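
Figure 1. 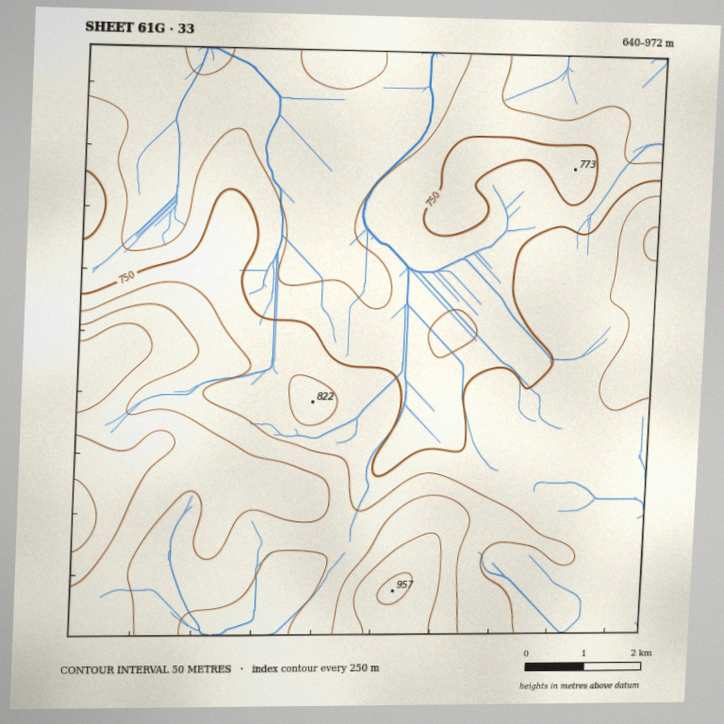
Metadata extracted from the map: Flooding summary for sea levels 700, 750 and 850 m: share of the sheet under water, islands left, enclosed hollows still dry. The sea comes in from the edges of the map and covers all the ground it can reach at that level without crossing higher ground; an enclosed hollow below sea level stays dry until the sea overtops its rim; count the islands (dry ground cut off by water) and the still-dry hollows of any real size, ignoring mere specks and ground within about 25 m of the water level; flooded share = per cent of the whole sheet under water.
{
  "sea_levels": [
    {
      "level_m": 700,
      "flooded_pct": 18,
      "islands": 0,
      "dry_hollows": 0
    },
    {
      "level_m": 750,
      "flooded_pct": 40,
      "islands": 0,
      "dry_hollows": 0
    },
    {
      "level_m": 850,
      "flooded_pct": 84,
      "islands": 0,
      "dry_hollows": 0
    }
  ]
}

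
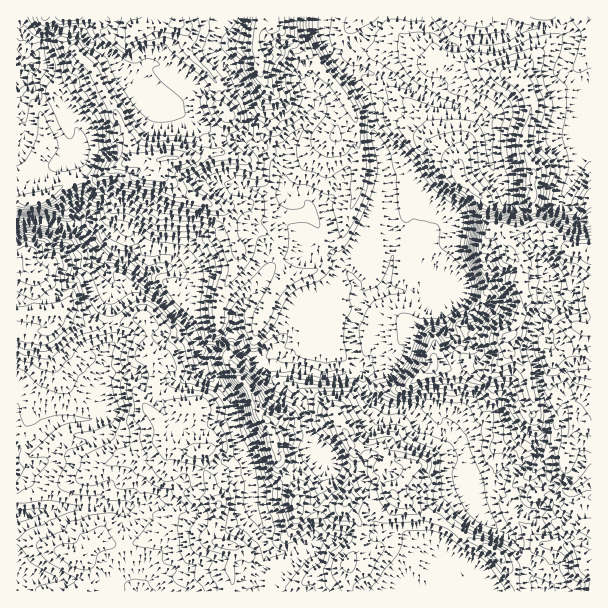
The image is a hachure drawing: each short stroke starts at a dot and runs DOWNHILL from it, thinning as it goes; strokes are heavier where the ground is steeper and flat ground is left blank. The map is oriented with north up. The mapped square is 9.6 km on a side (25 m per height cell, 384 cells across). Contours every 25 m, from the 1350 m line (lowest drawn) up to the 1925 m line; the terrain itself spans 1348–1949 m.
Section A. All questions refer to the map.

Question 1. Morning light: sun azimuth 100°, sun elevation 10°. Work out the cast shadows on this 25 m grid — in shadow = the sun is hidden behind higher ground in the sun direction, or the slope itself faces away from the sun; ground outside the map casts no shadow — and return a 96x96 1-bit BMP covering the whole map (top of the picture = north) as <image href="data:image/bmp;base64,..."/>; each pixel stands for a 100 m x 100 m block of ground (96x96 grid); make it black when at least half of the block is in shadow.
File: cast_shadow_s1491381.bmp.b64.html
<image width="96" height="96" href="data:image/bmp;base64,Qk2+BAAAAAAAAD4AAAAoAAAAYAAAAGAAAAABAAEAAAAAAIAEAAATCwAAEwsAAAIAAAAAAAAA////AAAAAAAAAAAAAAAAAAAAAA8AAAAAAAAAAAAAAD8AAAAAAAEQAAAAwB4AAAAAAAGYAAABgDwAAAAAAAB4AAAHgDwAAAAAAAD8AAAPADwAAAAAAAD+AAAfADgAAAAAAAB/AAAMHAAAAAAAACA/AABgPAAAAAAAAHgHgAAAOAAAAAAAAHwxAAAAAOAAAAAAAPwwAAAAAYAAAAABgfwYAAAABwAAAAAHg/wcAAAAg8AAAAAHg/w8AAAAAcAAAAABh/x+DAAAGAAAAAAAB/4+PAAAHGAAAAAAB/w+OAAARfCAAAAAA/AfOAAAY/yAAAAAA+APIAAAecYAAAAAB+AHcAAAPeIAAAAAD+ADMAAAD+CAAAAAH+APAAAAB+AAAAAAH+AfAAAAA+AAAAAAH+A+AAAGAeAAAAAAH+B+AAAAAfAAAAAAP8B8AAAA8PAAAAAAP8D8AAAD+NAAAeAAf4D4AAAH+NAAA/AAf4HwAAAP+NgAA/AAfwHwAAA/8MAAA/AA/wPwAAA/+IAAA/AA/gPgAAAO/IAAA/AB/gAAFwAG+YAAA+QD/AAAf4AAeQgAAewH+AAB/8AAGQgAAAwP+AAH//AMExgAAAAP8AAD//gHA4AAAOAH4AAB//gPg4AAAfAH4AAA//gfhwAAAfAH4gAA//j/hwAAAPAH9gAA//z/hgAAAHAHngAA//3/ggAAAAAPngAAH///gIAAAAAfjgAAD///44AAAAA/jgAAAf//4eAAAPA/jgAAAf//8MAAAHB/hwAAAH//8A4AAAD/gAAAAH//+A4AgAHfwAAAAH//8CYAAAOfwAAAAH//8HAAAAcPwAAAAH//4HAAAA8f4AAAAH//4HAAAQgP4AAAAH//8HAAABgH4AAAAP//gOAAADgH4AAAAP//geAAAxgH4AAAAP//weCABgADwAAAAf/9g+DADgABAAAAA//8AADAngADgAAEB//8AADAvgAAAAAEB//+AAeAfAAAAAAED//+DAcAPgAAAAAAD//8fh8APwAAAAAAD//9/D8APwAAAAAAD//4/D4AGwAAAAAAAf/4/D4AGYAAAAAAAA/h/D8AGYAAAAAAAB+D/B8AGcAAAAAAAD+D/A8APHAAAAAAAP8D/AcAfwAAAAAAAf4H/AAA/8AAAAAAAfwH+AAA/+AAAAAAA/gH+AAA/8AAAAAAA+AH+AAA/8AAAAAAA+AH8AAAf4AAAAAAB8AH8AAAf4AAAAAAAAAH+AAAf4AAAEBAAAAH+AAAf4AAwAAAGAAH+AAAfwADwQAAGAAH+AAA/wAHwYAAGAAB/AAA/gAHg4AAEAAA+AAc/AADg4AAAAAAeAD8/AAAh4AAAAAAEAD8/AABj4AAAAAAAADh+AABH4AAAAAAAAD/sAAAPwAAAAAAAAD/gAAAfwAAAAAAAAD/wAAA/wAAAAAAAAD/gAAA/wAAAAAAAAD/gcAA/wAAAAAQAAD/B4AA/wAAAAAAAAB+TgAA/wAAAAAAAAAyHOAA/wAAAAEAAABwAeAA/wAAAAAAAABwAMAAfwAAAAAAAAA="/>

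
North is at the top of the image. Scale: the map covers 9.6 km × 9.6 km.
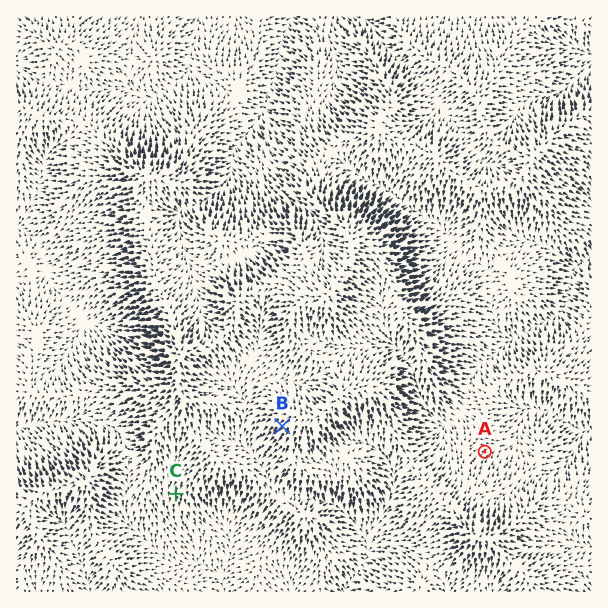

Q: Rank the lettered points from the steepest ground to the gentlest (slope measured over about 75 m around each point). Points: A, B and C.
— B C A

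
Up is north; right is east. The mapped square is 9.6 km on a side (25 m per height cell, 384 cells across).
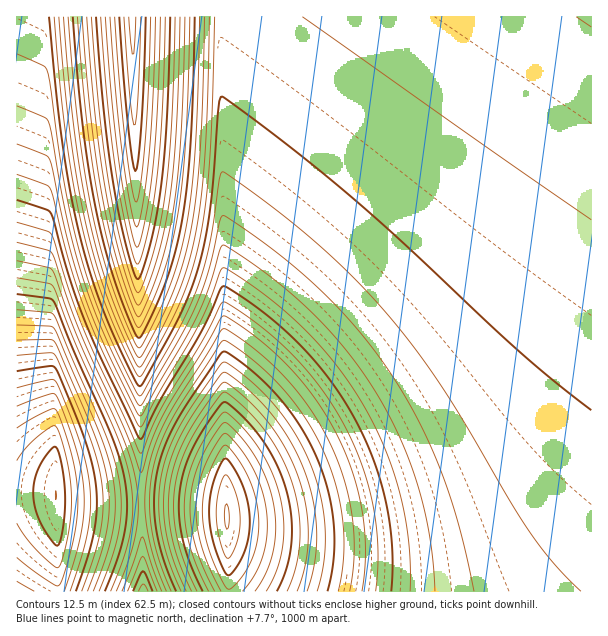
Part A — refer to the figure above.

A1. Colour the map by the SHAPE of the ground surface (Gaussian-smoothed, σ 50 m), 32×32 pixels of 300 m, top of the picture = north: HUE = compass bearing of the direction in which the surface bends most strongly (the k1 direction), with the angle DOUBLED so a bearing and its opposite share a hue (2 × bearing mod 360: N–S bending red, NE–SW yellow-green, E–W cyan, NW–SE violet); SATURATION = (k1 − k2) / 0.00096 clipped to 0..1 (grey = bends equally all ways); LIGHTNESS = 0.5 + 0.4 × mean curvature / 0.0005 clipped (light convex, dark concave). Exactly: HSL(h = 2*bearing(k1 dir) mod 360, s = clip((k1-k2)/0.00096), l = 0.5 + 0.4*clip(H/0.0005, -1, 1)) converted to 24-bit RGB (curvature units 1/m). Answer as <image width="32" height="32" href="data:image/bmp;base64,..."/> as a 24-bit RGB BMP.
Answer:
<image width="32" height="32" href="data:image/bmp;base64,Qk02DAAAAAAAADYAAAAoAAAAIAAAACAAAAABABgAAAAAAAAMAAATCwAAEwsAAAAAAAAAAAAAgnuEhnyF2diOhX2Ghn6GhoCFQjyFGBNuiImFh4qFhYuE0tqSjpqCgIuGfoqHfImIeoaIeYOHeICFd36EeH2DeHyCeXyCenyBe32BfH2AfX6Afn6Afn6Af3+Af3+Af3+AgXuFh32I2diPhH2HhX+HhoGHOzeFHBd1iIqHh4yHho2H1NuVjZiEgYyJf4qKfYeJeoOIeYCHeH6Fd3yEd3uDeHqCeXuCenuBe3yBfH2AfX2Afn6Afn6Af3+Af3+Af3+Af3uGhn2J2NiQgn6Ig4CIhYOJNTGGHxt7iYuKiY2KiI6K1t2Yi5aGg4yLgIiKfYSJe4GIeX2Hd3uFd3qEd3mDeHmCeXmCenqBe3uBfHyAfX2Afn6Afn6Af3+Af3+Af3+AfnuGhH6K1tiRgH6JgoGJhIOKLyyGIiCAiY2MiY6MiY6M192ai5WHhIqLgYaKfoGJe36IeXqHd3iFd3eEd3eDeHiCeXmCenqBfHuBfXyAfX2Afn6Afn6Af3+Af3+Af3+AfHuHgH6L1NeSf3+JgYKKhIaLKCeEJiWFiY6Nio+Mio6M2d6bjJOIhIeLgYOJfX6Ie3qHeXiGeXeFeHeEeXeDeXiCenmCe3qBfHuBfXyAfn2Afn6Af36Af3+Af3+Af3+Ae3yHf4eN09eRf4GKgYSLhIiMIiKCKiqHiY6Nio6Mio6M2t6bjZCIhISKgoCJf32IfXqHfHiGe3eFenaEeneDe3iCe3mCfHqBfXuBfXyAfn2Afn6Af36Af3+Af3+Af3+Ae36Hf46J0daRf4SKgYaLg4qMHR1+MDGJiI6LiY2LioyK3N+ajoyHhoOJhH+IgnyHgHmHfneGfXaFfHaEfHeDfHiCfHmBfXqBfXuBfnyAfn2Af36Af36Af3+Af3+Af3+AfICHfpCBz9aQfoaKgIiLgouLGRl6NTeJh42JiIyIiouI3d+YjIeFiIGIhn6IhHuHgniGgHeFf3aEfnaDfXeDfXiCfXmBfnqBfnyAfn2Af32Af36Af3+Af3+Af3+Af3+AfIKHgpJ+zdWOfoeJgIqKgouJFRZ0Oj2JhouGiIuGioqG3t+Vi4OCiH+Fh3yGhnmGhHeGgnaFgXaEf3aDf3eCfniCfnqBfnuBfnyAf32Af36Af36Af3+Af3+Af3+Af3+AfIOHhpR+y9SMfoiIf4mHgIqGEhJuQEKIhoqEiImEiYeD3t+SioB/h32ChnqDhniEhXeEhHaEgnaDgXeDgHiCf3mBf3qBf3uBf3yAf32Af36Af36Af3+Af3+Af3+Af3+AfISGiZZ9ytKKfYeFfoiEf4iDDw9nRUeGhomBiIiBiIWA3t6PiX19hnt/hnmAhXeBhHaChHaDg3aDgneCgXiCgHmBf3qBf3yAf32Af32Af36Af36Af3+Af3+Af3+Af3+AfIWFjJh9ydGIfYaCfYeBfod/DQxgSkyFhod/h4Z/iIN+3t2MiHt7hnl9hXh+hHd/hHaAg3aBgneBgniCgXmBgHqBgHuBgHyAf32Af36Af36Af3+Af3+Af3+Af3+Af3+AfISDkZt8x8+FfIWAfIZ+fYZ9CwpZTk+EhoZ9hoR8h4F73tyKh3p5hXh7hHd8hHZ9g3Z+g3d/gneAgniAgXmBgXuBgHyAgH2AgH2Af36Af36Af3+Af3+Af3+Af3+Af3+AfIOBlZ18xc2DfIR9fIR8foV8CQhTUlKChYV7hYJ7hoB63tyIhnl4hHd5hHd7g3d8g3d9gnd+gnh/gXmAgXqAgXuAgHyAgH2AgH6AgH6AgH+Af3+Af3+Af3+Af3+Af3+AfIN/maB7xMqBfIN7fYR7f4R7CAZNWFeChIN6hIB5hn953dyGhXl3g3d4g3d6g3d7gnh9gnh+gXl+gXp/gXt/gHyAgH2AgH2AgH6AgH6AgH+AgH+Af3+Af3+Af3+Af3+AfYJ9naN7wsiAfYJ7foN7gIN7BwVHXVuBg4F5g395hX943duGhHl4g3d4gnd6gnh7gnh8gXl9gXp+gXt/gHx/gHx/gH2AgH6AgH6AgH+AgH+AgH+AgH+Af3+Af3+Af3+AfYF9oaZ7wMV/foJ7f4J7gIJ6BgREYV6Ag4B5g355hX943NuFg3l4gnh5gnh6gXl7gXl8gXp9gXt+gHx/gHx/gH1/gH5/gH6AgH6AgH+AgH+AgH+AgH+Af3+Af3+Af3+AfoF9pql7vsJ9f4F7gIF7gYJ6BQNAZWKAgn95gn15hYB43NuFgnp5gnl5gXl6gXp8gXp9gXt9gHx+gHx/gH1/gH5/gH5/gH6AgH+AgH+AgH+AgH+AgH+AgH+Af3+Af3+Af4F9qq17vL99gIF7gIF7gYF7BAI8amaAgX56gX15hoB529uGgXp5gXp6gXp7gXt8gXt9gHx+gHx+gH1/gH1/gH5/gH5/gH9/gH+AgH+AgH+AgH+AgH+AgH+AgH+Af3+AgIF9rrB7urx8gYF8gYB7gYB7BAE5bmmAgX56gX16hoF62tqGgXt6gXt7gXt8gHt9gHx9gHx+gH1+gH1/gH5/gH5/gH9/gH9/gH9/gH+AgH+AgH+AgH+AgH+AgH+Af3+AgYF9srR7t7h8gIB8gYB8gH97AwE4cGyAgX17gX17h4N62dmGgXx7gHt8gHx8gHx9gH1+gH1+gH5/gH5/gH5/gH9/gH9/gH9/gH9/gH+AgH+AgH+AgH+AgH+AgH+AgH+AgYB9trd8tLV7gH98gH98gH58AwA2c2+AgH17gH18iIV719iGgHx8gHx8gH19gH1+gH1+gH5+gH5/gH5/gH9/gH9/gH9/gH9/gH9/gH+AgH+AgH+AgH+AgH+AgH+AgH+AgYB9ubp9sLF7gH98gH98gH58AgA0dnKAgH18gH18iYZ71tiHgH19gH19gH1+gH1+gH5+gH5/gH5/gH9/gH9/gH9/gH9/gH9/gH9/gH+AgH+AgH+AgH+AgH+AgH+AgH+AgH99vL1+ra17gH99gH59gH59AgAzeHSAgH59gH19ioh81deHgH19gH1+gH5+gH5+gH5/gH5/gH9/gH9/gH9/gH9/gH9/gH9/gH9/gH9/gH+AgH+AgH+AgH+AgH+AgH+AgH99v8B+qqp7gH59gH59gH19AgAzeXaAgH59gH59jIt81NWGgH5+gH5+gH5+gH5/gH5/gH9/gH9/gH9/gH9/gH9/gH9/gH9/gH9/gH9/gH+AgH+AgH+AgH+AgH+AgH+AgH99wsN/pqZ7gH59gH59gH19AgAzeniAgH5+gH5+jo180tSGgH5+gH5+gH5/gH9/gH9/gH9/gH9/gH9/gH9/gH9/gH9/gH9/gH9/gH9/gH+AgH+AgH+AgH+AgH+AgH+AgH9+xcaAo6N8gH5+gH5+gH1+AgAzfHmAgH5+gH5+kZB90NOGgH5/gH9/gH9/gH9/gH9/gH9/gH9/gH9/gH9/gH9/gH9/gH9/gH9/gH9/gH9/gH+AgH+AgH+AgH+AgH+AgH9+x8mBn598gH9+gH5+gH1/AgAzfXuAgH5+gH5+k5J9z9GFgH9/gH9/gH9/gH9/gH9/gH9/gH9/gH9/gH9/gH9/gH9/gH9/gH9/gH9/gH9/gH9/gH+AgH+AgH+AgH+AgH9+ycuCnJx8gH9+gH9+f32AAgAzfXuAgH5+gH9/lZZ9zc+FgH9/gH9/gH9/gH9/gH9/gH9/gH9/gH9/gH9/gH9/gH9/gH9/gH9/gH9/gH9/gH9/gH+AgH+AgH+AgH+AgH9+y82DmZl8gH9+gH9+fnyAAgAzfnyAgH9/gH9/mJl9y82EgH9/gH9/gH9/gH9/gH9/gH9/gH9/gH9/gH9/gH9/gH9/gH9/gH9/gH9/gH9/gH9/gH9/gH9/gH+AgH+AgH9+zc+ElpZ8gH9+gH9/fXyAAgAzfn2AgH9/gH9/m5x9yMuDgH9/gH9/gH9/gH9/gH9/gH9/gH9/gH9/gH9/gH9/gH9/gH9/gH9/gH9/gH9/gH9/gH9/gH9/gH9/gH+AgH9+z9GFk5N9gH9/gH9/fHuAAgAzf36AgH9/gH9/np99xsmDgH9/gH9/gH9/gH9/gH9/gH9/gH9/gH9/gH9/gH9/gH9/gH9/gH9/gH9/gH9/gH9/gH9/gH9/gH9/gH9/"/>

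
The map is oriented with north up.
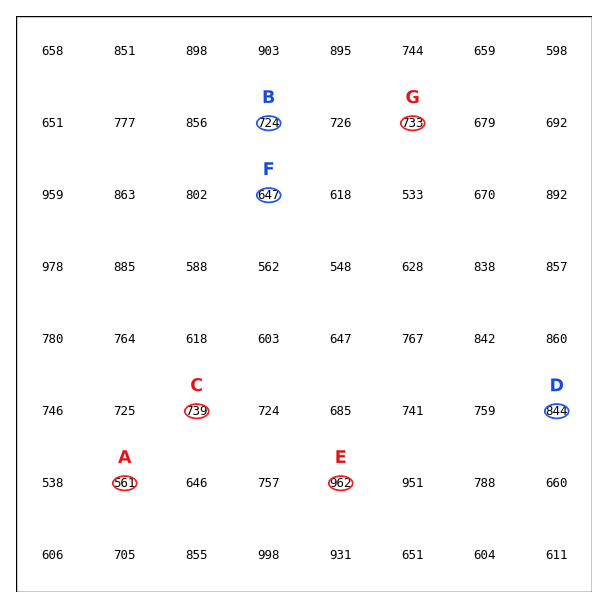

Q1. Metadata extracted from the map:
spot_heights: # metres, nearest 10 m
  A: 560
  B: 720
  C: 740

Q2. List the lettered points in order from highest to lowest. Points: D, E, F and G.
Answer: E D G F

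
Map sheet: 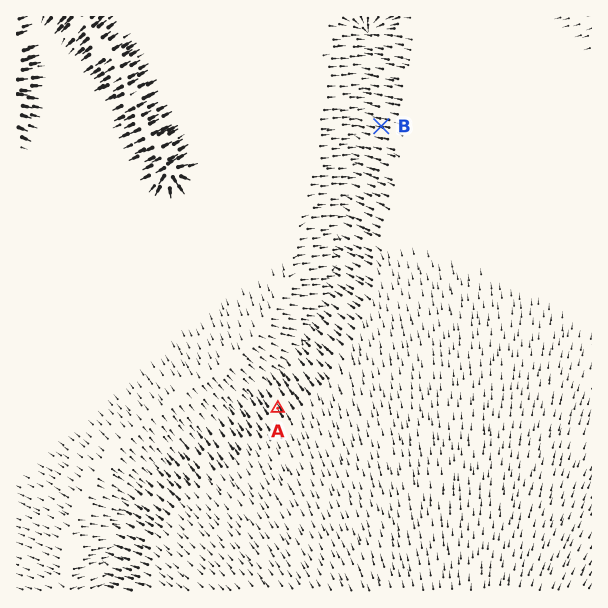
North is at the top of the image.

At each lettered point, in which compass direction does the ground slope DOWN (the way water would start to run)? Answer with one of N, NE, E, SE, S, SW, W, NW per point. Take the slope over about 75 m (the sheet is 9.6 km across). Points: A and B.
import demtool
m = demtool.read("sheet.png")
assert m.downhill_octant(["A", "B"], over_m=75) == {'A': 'NW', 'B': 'W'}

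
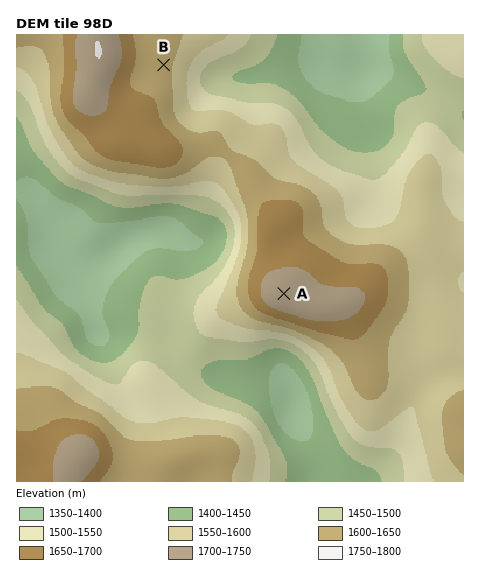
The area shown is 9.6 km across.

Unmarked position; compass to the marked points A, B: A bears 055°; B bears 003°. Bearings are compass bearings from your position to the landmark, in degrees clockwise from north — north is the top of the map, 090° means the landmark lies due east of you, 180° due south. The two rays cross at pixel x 147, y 390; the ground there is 1540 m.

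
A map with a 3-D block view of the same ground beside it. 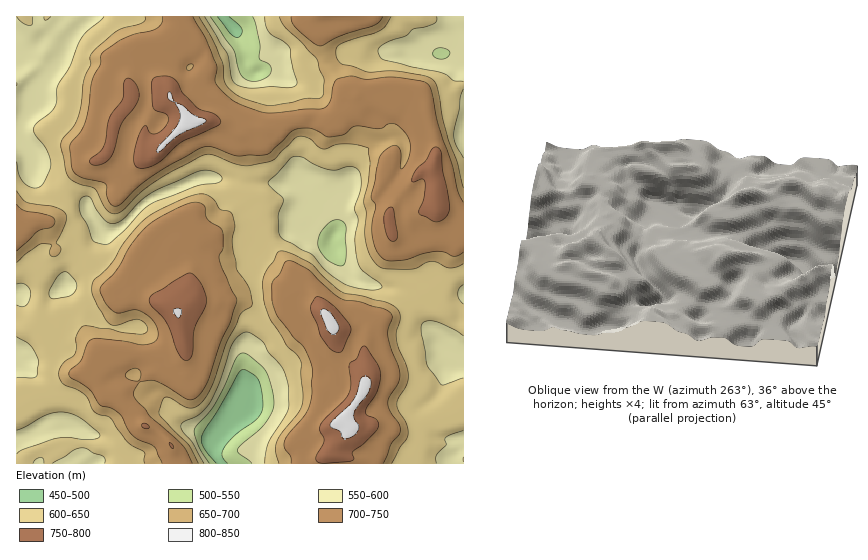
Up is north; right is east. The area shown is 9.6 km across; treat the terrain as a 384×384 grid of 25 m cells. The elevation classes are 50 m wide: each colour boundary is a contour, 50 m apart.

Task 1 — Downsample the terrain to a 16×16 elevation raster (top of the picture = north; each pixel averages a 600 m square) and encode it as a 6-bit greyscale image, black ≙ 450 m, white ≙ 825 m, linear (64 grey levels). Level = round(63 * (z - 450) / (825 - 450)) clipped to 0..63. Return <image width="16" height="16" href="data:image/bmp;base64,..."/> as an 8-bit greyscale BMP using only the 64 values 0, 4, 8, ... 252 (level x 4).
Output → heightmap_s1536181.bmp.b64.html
<image width="16" height="16" href="data:image/bmp;base64,Qk02BQAAAAAAADYEAAAoAAAAEAAAABAAAAABAAgAAAAAAAABAAATCwAAEwsAAAABAAAAAAAAAAAAAAEBAQACAgIAAwMDAAQEBAAFBQUABgYGAAcHBwAICAgACQkJAAoKCgALCwsADAwMAA0NDQAODg4ADw8PABAQEAAREREAEhISABMTEwAUFBQAFRUVABYWFgAXFxcAGBgYABkZGQAaGhoAGxsbABwcHAAdHR0AHh4eAB8fHwAgICAAISEhACIiIgAjIyMAJCQkACUlJQAmJiYAJycnACgoKAApKSkAKioqACsrKwAsLCwALS0tAC4uLgAvLy8AMDAwADExMQAyMjIAMzMzADQ0NAA1NTUANjY2ADc3NwA4ODgAOTk5ADo6OgA7OzsAPDw8AD09PQA+Pj4APz8/AEBAQABBQUEAQkJCAENDQwBEREQARUVFAEZGRgBHR0cASEhIAElJSQBKSkoAS0tLAExMTABNTU0ATk5OAE9PTwBQUFAAUVFRAFJSUgBTU1MAVFRUAFVVVQBWVlYAV1dXAFhYWABZWVkAWlpaAFtbWwBcXFwAXV1dAF5eXgBfX18AYGBgAGFhYQBiYmIAY2NjAGRkZABlZWUAZmZmAGdnZwBoaGgAaWlpAGpqagBra2sAbGxsAG1tbQBubm4Ab29vAHBwcABxcXEAcnJyAHNzcwB0dHQAdXV1AHZ2dgB3d3cAeHh4AHl5eQB6enoAe3t7AHx8fAB9fX0Afn5+AH9/fwCAgIAAgYGBAIKCggCDg4MAhISEAIWFhQCGhoYAh4eHAIiIiACJiYkAioqKAIuLiwCMjIwAjY2NAI6OjgCPj48AkJCQAJGRkQCSkpIAk5OTAJSUlACVlZUAlpaWAJeXlwCYmJgAmZmZAJqamgCbm5sAnJycAJ2dnQCenp4An5+fAKCgoAChoaEAoqKiAKOjowCkpKQApaWlAKampgCnp6cAqKioAKmpqQCqqqoAq6urAKysrACtra0Arq6uAK+vrwCwsLAAsbGxALKysgCzs7MAtLS0ALW1tQC2trYAt7e3ALi4uAC5ubkAurq6ALu7uwC8vLwAvb29AL6+vgC/v78AwMDAAMHBwQDCwsIAw8PDAMTExADFxcUAxsbGAMfHxwDIyMgAycnJAMrKygDLy8sAzMzMAM3NzQDOzs4Az8/PANDQ0ADR0dEA0tLSANPT0wDU1NQA1dXVANbW1gDX19cA2NjYANnZ2QDa2toA29vbANzc3ADd3d0A3t7eAN/f3wDg4OAA4eHhAOLi4gDj4+MA5OTkAOXl5QDm5uYA5+fnAOjo6ADp6ekA6urqAOvr6wDs7OwA7e3tAO7u7gDv7+8A8PDwAPHx8QDy8vIA8/PzAPT09AD19fUA9vb2APf39wD4+PgA+fn5APr6+gD7+/sA/Pz8AP39/QD+/v4A////AGRkZHiUuFwkTJTA3MSYeGBoXGiQuIhMEChstOTYqHx4fICYtKSYnDAYVKDA4KB4dFiIsLSwvLxkOGigwNiocExwgJigmMjEkGCMuNjAmGRQcHiAoKzg1LCErMjMrJB4dHBkfKy4yMyohLCwcGR8gHiMgHyIuLi4nICIZECAsKSksJRoZJC0tJiAXERAjMjAvISAcKR4dJCAfFxERIi8zMRQeLS8wJRseIRgVGCAsMywUIS0yNDcuLS4oIiUkKS4iEx0oMjE3Ny8rKSotLC0uHhMYJTAyNS4kFxkfKiwsKRwSEyAtLi4sGw8VIiMeGRMSFxcZIictKA0QHywsJx4XEw="/>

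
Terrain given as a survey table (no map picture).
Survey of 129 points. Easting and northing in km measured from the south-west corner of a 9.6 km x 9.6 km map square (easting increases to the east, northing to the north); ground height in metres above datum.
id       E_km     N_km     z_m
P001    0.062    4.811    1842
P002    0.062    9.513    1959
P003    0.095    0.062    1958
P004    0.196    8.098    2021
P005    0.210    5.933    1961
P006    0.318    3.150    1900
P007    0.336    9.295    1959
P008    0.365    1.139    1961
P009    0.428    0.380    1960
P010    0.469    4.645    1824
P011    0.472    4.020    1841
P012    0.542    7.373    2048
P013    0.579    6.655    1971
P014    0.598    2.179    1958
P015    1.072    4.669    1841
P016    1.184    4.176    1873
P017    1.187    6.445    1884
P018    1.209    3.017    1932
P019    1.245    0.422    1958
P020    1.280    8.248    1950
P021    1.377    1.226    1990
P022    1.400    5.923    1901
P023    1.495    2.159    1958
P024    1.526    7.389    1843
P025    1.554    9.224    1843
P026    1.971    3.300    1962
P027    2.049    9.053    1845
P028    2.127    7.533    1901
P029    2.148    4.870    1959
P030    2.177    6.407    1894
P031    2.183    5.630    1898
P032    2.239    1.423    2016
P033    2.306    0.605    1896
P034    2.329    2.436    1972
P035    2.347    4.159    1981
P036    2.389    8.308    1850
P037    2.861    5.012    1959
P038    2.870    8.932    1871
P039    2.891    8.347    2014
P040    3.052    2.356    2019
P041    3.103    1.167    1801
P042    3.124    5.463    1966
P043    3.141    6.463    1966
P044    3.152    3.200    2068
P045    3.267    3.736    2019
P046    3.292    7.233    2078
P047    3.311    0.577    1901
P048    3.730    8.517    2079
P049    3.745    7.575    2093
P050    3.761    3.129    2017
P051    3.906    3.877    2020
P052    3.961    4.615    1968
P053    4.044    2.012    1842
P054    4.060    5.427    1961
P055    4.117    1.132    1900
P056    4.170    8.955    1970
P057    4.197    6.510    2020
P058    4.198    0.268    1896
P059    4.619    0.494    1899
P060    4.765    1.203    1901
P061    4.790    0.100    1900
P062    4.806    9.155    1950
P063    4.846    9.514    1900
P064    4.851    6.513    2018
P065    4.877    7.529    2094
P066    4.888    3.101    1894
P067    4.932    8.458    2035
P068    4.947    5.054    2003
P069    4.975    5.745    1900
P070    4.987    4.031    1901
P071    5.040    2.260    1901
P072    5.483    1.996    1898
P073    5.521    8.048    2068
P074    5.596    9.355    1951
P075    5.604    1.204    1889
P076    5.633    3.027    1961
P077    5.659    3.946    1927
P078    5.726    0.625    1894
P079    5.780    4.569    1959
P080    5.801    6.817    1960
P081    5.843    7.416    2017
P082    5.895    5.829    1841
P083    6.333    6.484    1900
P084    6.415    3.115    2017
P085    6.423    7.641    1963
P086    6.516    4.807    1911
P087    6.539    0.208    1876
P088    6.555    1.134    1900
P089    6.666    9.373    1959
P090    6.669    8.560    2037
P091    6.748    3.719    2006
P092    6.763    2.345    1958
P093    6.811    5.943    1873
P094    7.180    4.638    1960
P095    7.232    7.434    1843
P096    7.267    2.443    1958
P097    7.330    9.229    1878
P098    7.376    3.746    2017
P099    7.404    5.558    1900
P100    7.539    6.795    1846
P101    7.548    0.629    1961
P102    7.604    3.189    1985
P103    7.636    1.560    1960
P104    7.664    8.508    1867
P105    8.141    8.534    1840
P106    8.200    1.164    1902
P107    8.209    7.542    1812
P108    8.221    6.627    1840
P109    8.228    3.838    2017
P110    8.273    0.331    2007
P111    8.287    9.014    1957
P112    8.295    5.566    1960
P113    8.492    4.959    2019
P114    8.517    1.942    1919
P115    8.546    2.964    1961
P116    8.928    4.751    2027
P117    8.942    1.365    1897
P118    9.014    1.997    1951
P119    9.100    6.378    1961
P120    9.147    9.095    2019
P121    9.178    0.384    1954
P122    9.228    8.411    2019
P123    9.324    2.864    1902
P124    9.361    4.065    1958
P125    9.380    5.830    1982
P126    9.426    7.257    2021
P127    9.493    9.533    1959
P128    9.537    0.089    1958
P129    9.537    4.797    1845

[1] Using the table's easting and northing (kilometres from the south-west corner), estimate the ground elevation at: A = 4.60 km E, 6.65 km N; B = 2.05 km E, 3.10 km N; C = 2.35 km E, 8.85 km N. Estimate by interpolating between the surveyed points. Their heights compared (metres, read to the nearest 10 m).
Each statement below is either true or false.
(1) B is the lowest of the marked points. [false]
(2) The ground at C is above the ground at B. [false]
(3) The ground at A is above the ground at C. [true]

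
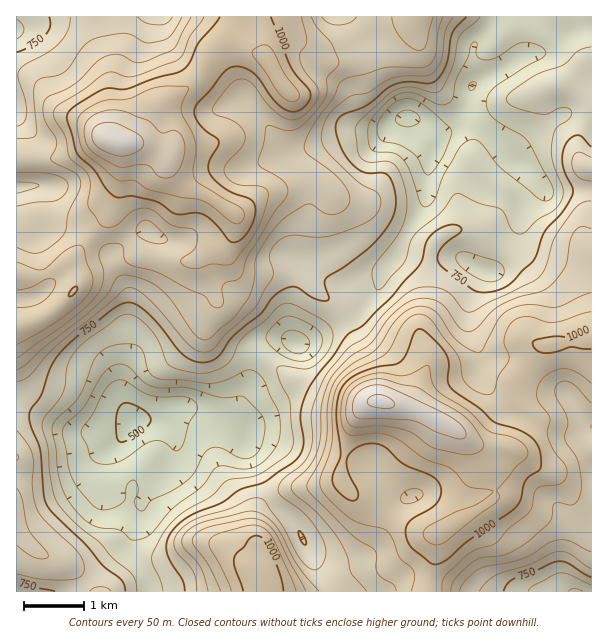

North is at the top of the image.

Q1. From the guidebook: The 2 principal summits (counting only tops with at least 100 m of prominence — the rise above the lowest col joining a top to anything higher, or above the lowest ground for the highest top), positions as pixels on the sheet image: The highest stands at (383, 402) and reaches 1210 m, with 732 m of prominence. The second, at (114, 141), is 1189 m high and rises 454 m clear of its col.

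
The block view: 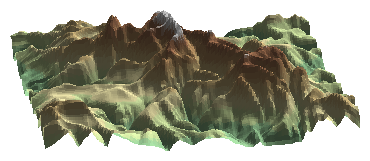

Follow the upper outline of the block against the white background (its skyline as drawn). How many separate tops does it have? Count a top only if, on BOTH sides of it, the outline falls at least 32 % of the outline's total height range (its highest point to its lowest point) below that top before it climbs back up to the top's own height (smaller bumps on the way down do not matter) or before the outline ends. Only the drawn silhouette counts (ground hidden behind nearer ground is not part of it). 0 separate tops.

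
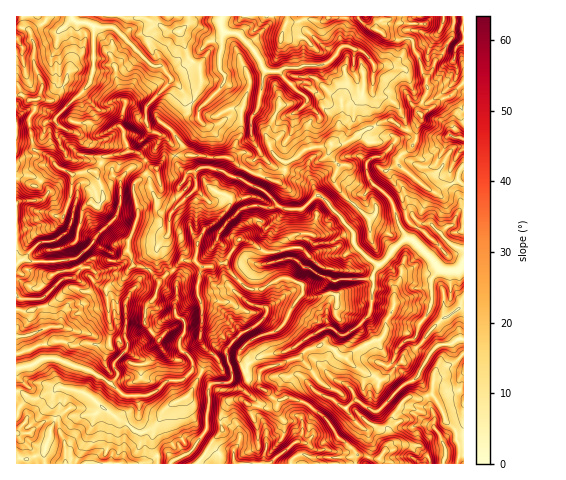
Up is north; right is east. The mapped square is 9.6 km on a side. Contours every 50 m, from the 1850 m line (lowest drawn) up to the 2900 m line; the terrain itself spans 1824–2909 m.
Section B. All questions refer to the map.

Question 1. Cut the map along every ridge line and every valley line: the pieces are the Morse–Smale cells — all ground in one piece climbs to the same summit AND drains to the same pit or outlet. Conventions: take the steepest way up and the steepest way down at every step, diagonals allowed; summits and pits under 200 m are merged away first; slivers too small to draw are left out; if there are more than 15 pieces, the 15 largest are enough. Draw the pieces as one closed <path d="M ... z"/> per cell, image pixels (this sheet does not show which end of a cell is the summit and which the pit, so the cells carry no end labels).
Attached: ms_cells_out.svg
<path d="M391 149l-12 8-8 1-4 4 0 12 6 11-9 9-8 2-16 18-8-6-9-10-6-3-8-19-12-6-12 0-5 10-4 2-37-16-11-9-36-2-26 2-8 11-7 1-17 16 4 29-10 28 0 9 5 15 15 3 11 13 23-22 13 0 7 7 23-4 5 8 19 18 14 0 17-11 8 0 12 5 3 3 0 7-12 15-7 15-11 9-18 6-14 11-2 9 9 21 18 11 10 10 9-2 9 1 14 5 14 11 9 10 7 13 18 14 2 3-2 4 0 5 107 0 1-297-4 1-4 14-23 10-35-28 2-7z"/><path d="M134 151l-29 5-9 15-23 4-18-9-19 20-20-7 0 284 275 1 0-4 8-5 31 3 25-2 1-4-18-14-7-13-9-10-21-14-11-3-9 2-8-1-7-9-18-11-9-21 2-9 7-6 15-9 15-4 6-7 7-15 12-15 0-7-3-3-12-5-8 0-17 11-14 0-19-18-5-8-23 4-7-7-13 0-23 22-11-13-15-4-5-14 0-9 10-28-4-29 19-17-15-16z"/><path d="M346 16l-329 0-1 79 19 6 0 10-6 8 5 29 13 7 12 13 14 7 23-4 9-15 29-5 19 17 5 0 8-11 13-2 49 2 11 9 14 8 25 8 6-11-14-7-10-11-8-16 0-20 7-12 24 11 16-6 9-11-14-11-2-3 6-3 10 0 6 9 20 15 13-1 11-9 1-6-3-14 15 1 3-4 0-9-12-13-20-5-2-14z"/><path d="M357 16l-11 1-6 15 2 14 7 0 16 7 9 11 0 9-3 4-14 0 2 17-5 6-7 5-13 1-20-15-6-9-10 0-6 3 2 3 14 11-9 11-16 6-24-11-7 12 1 23 7 13 13 13 12 4 1-8 9-4 11-9 22-5 14 0 23-15 19-8 7-1 15 10 10-2 5-6-3-13 10-21-1-10-5-7-9-30-4-3-14 1-7-2-12-8-11-4z"/><path d="M391 120l-26 9-23 15-14 0-22 5-11 9-9 4 0 7 11 1 11 6 9 19 6 3 9 10 8 6 16-18 8-2 9-9-5-7-2-10 1-6 4-4 8-1 11-8 10 7 15-13 2-16-11 3z"/><path d="M414 16l-31 0-7 9 0 4 19 10 14-1 4 3 9 30 5 7 1 13-10 18 0 3 5 2 17-14 12-5 12-12 0-56-20-6-6 13-12 1-14-6 0-9z"/><path d="M458 93l-18 7-8 8-11 7 0 7-5 8 0 10-7 10-8 5 2 3 17 8 12 0 5-4 12-27 15 3 0-43z"/><path d="M22 95l-6 1 0 82 20 8 16-17 5-3-10-11-13-7-5-29 6-8 0-10-7-1z"/><path d="M451 135l-5 3-1 8-11 19-14 1-20-10-2 8 35 28 23-10 3-11 5-5 0-27z"/><path d="M463 16l-47 0-4 4 0 9 14 6 9 0 5-3 4-11 19 5z"/><path d="M357 455l-22 3-36-3-8 5 0 3 64 1z"/><path d="M382 16l-24 0 0 2 7 7 11 4 0-4 6-6z"/>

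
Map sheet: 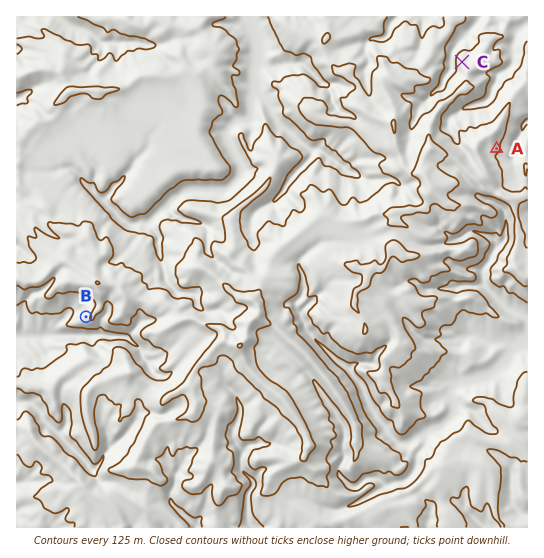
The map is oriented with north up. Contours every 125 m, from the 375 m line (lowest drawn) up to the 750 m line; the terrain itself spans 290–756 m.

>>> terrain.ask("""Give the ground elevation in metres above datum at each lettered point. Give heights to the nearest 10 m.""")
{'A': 510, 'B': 470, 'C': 430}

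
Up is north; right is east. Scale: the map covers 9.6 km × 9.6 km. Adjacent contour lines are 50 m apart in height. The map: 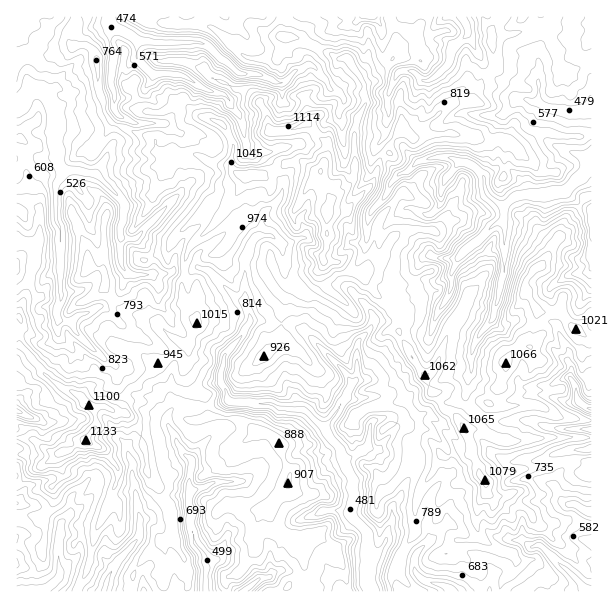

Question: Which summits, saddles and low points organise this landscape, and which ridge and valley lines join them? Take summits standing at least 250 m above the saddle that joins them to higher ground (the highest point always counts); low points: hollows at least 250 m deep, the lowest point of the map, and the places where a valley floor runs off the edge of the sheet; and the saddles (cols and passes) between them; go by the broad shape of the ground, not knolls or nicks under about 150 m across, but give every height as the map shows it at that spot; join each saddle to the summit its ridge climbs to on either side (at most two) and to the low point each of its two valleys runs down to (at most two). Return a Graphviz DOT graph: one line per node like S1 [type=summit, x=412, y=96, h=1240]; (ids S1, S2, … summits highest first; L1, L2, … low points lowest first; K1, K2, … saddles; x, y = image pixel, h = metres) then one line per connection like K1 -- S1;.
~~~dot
graph terrain {
  S1 [type=summit, x=327, y=215, h=1321];
  L1 [type=low, x=27, y=95, h=473];
  L2 [type=low, x=588, y=164, h=473];
  L3 [type=low, x=369, y=588, h=474];
  L4 [type=low, x=29, y=591, h=479];
  K1 [type=saddle, x=483, y=416, h=940];
  K2 [type=saddle, x=183, y=270, h=930];
  K3 [type=saddle, x=296, y=579, h=796];
  K1 -- S1;
  K1 -- L2;
  K1 -- L3;
  K2 -- S1;
  K2 -- L1;
  K2 -- L3;
  K3 -- S1;
  K3 -- L3;
  K3 -- L4;
}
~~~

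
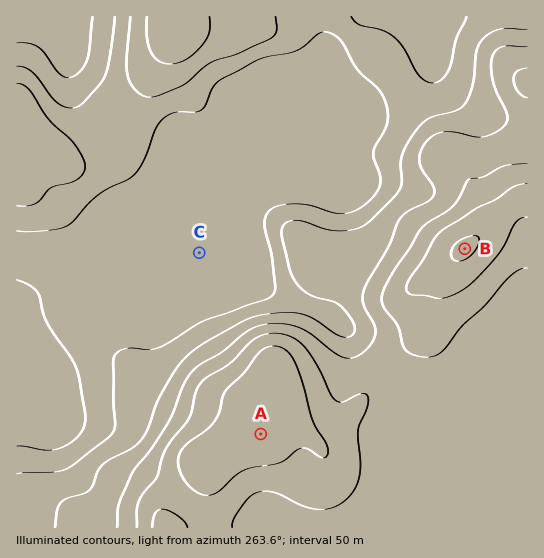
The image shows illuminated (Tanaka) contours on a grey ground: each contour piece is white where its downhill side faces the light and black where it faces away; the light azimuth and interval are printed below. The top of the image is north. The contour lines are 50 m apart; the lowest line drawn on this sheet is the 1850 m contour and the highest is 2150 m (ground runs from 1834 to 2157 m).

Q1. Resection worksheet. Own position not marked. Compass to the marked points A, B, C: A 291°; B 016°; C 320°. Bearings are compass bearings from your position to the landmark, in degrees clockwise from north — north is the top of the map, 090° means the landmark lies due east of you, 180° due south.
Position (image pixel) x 396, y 486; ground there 2040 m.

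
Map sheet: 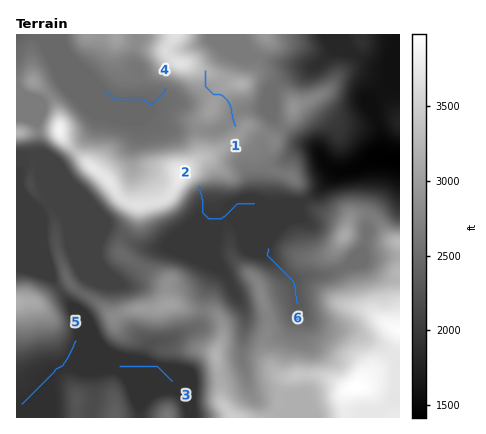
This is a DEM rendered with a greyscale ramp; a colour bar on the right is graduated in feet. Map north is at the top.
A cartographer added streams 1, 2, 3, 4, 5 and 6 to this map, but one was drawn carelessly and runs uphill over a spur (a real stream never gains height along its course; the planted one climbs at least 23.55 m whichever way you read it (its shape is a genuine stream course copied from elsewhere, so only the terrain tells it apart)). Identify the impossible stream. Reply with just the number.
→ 1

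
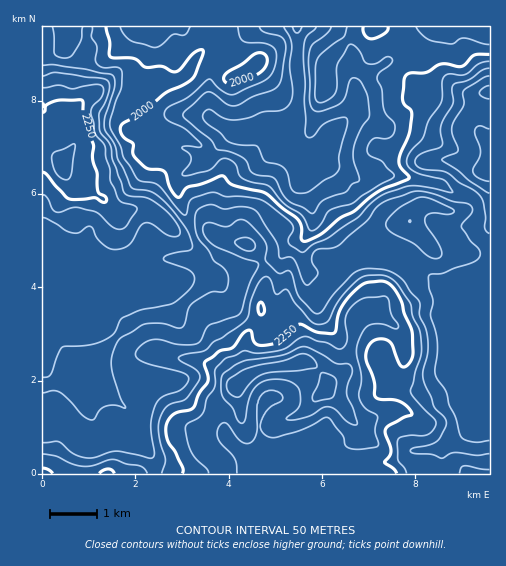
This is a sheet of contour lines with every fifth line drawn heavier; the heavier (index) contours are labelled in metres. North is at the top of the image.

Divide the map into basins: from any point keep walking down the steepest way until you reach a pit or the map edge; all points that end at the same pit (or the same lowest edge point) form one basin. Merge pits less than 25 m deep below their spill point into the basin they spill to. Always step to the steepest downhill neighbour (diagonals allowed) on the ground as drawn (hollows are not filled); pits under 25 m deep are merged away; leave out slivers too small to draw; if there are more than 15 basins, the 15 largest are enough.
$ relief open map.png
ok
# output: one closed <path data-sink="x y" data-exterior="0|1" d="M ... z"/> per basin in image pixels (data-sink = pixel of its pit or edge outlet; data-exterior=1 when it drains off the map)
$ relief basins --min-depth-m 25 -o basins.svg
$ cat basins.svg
<path data-sink="297 27" data-exterior="1" d="M375 26l-152 0 0 6-26 24-10 18-8 6-21 3-17 11-28-7-11 1-16 9-15 18-29-8 1 367 447-1 0-381-22 2-8-4-18-15-16-17-11-8-12-14-9-5z"/><path data-sink="151 27" data-exterior="1" d="M222 26l-134 0-2 8 2 17-6 27 2 20 23-11 34 7 17-11 23-5 6-4 10-18 26-24z"/><path data-sink="474 27" data-exterior="1" d="M489 26l-113 1 18 4 9 5 12 14 11 8 16 17 18 15 8 4 13 0 9-3z"/><path data-sink="66 27" data-exterior="1" d="M87 26l-45 1 1 79 28 9 12-15 1-9-2-13 6-27z"/>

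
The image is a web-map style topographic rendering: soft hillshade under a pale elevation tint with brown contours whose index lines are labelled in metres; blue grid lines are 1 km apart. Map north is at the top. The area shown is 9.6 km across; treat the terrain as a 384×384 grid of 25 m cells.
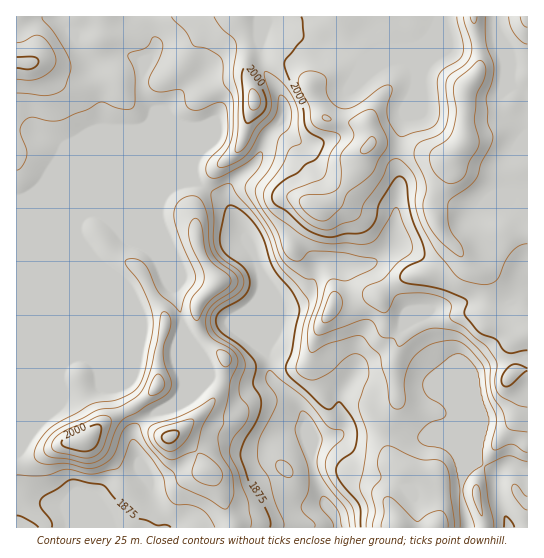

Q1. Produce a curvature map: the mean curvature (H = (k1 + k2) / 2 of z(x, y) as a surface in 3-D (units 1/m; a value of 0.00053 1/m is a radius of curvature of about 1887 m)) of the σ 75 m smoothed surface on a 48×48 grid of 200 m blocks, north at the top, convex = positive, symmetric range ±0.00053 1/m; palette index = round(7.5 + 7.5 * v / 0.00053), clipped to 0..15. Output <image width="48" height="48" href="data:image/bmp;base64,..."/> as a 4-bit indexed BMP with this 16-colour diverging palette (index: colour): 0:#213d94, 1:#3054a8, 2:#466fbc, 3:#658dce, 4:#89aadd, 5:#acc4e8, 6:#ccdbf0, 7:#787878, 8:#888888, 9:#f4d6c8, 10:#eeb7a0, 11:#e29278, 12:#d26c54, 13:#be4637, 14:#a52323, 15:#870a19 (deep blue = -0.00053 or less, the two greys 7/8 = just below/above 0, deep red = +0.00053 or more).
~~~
<image width="48" height="48" href="data:image/bmp;base64,Qk32BAAAAAAAAHYAAAAoAAAAMAAAADAAAAABAAQAAAAAAIAEAAATCwAAEwsAABAAAAAAAAAAlD0hAKhUMAC8b0YAzo1lAN2qiQDoxKwA8NvMAHh4eACIiIgAyNb0AKC37gB4kuIAVGzSADdGvgAjI6UAGQqHAHeZd3d3h4dmh1nJm5iaxyaszbe/5A7ESHiHd3d2eHeHZWqGqWZnUhVnq4V6wj+Ca4dmd3dniHaXVouJllZ3IVdp2lVooX9CmndmZlVoqWaYiauoZWioFLurp2d5oa80uHd3QkRJl1SJq7ylRnm2Gtl3Z3iKsn01p4iGIohXZTV2nN2VVoqkXbhomqqcpGhTZXm6ed2HUhe1WadEV5qTa6dpqpiKdXalN2XP//6WQW74V4ZVVol0SHV5qXVFV3Xba3Nd//+UEt/9dnd2VWhmNkR5l2Vnd3SMiHYkec/nI6zv1lmqdWdkWlOKh2dnd3Y6qHdjIkvstgAG7XaslnhSi1a5eIiId3UYqXd3VUZ572EiPNdpqIckymmneqd4d3NZmHd3Z3QySv5VVNtmmHM5yFeXe5Znd3Gelod3aJZ2IO+kdmtlZDSbl1V3e4Vnd3CvxYh3e6Z3cJ9Vd0uXg1rbiHRWi4Vmd1B92Xh3d3d3co8mdl/6lXi8iHVGnIZ2ZiNoh4d3d3d3dH83dc/mNWR8dnVXepZnUjeahYiHd3d4dU9WatghZ2VtlmVpmKhmU2mImniId3eIdi+jblAmd2Rc+HdXt4qYdZ25mneHd3d3di7RvQBXd3RI/ohlp2eJu7yoiHeId3d3dW6i/yAkd3Qzv5iIxkZTWJmGaHd3d3d3dLpD38dkV2NjX6ec10QzVlZ2eHd3d3d3VtZDWv/qRjSHXZermIeKqWeId3d3d3d1W8R1J//6M0eoaVZ2eu/qeKuoZnd3d3dnvYV0XPp1M3u3VkREV6uWWbmJZnd3d3aKqFdjr4AlQ5/FREVlVURWi5Z4dXd3d2ioVndV3zBWMq+UZ2aIZERpy3Z4h3d3d3qWd3dI70NUFLlGm4ipVEWNt2eJmHd3d4lnd3ZpzmRCJ6Vb24mqZFbPhGeJh3d3d3d3d3aKvWQyW6Wu65qZc0jsdWd3d3d3d3d3d3Z6y1RGntruuph3Y0rYZVZ3d3Z3d3d3d3dmhkNqvNu6iJiIcziYh1Vnd6dnd3d3d3d2VZU3iJhmVpmZcyWJq5Znd5hnd3d3d3d3Z/wwNYh3Z5mqc0eaq5ZniJh2d3eHd3d3db/2BHmXaaqpVHqruoZWeJiHd3d4d3d3dSf+InpzR5vMlnq7u7lmd4d3Znd3d3d3d0DPUXhVMiWdtWmHfNmHd4Znh2ZmZnd3Z2CPgTN7uni8dFVDa7Znd3Z4h3ZniGdmdjF/2CBc/qndVGZDa7ZXd3aIiId5qVVYumFP/SBat0R7dXdka8dXh2eIiYd5pmhmmpQt+QCulUVZqGdUjcY2h2d3iIiKloqXZ4du4gbvlmdmmndVrtpVd5qXd3eJlnmpdVaecmm7mId2eHdmm++Eec3Kl2Z4dmeahlWNVal3d4h3d3d1Q4+FeJq6dmd2Z2Z5l2V7Z5h3Z3eHd3d3UmxlZ1i5VYqYiXVnh3d5ZoiHdneHd3d3Y4xWWFimRniYh2Z3h3iIdnd4h4d3iIh3Y8xFe4VUaHeGZ3iZiImZZ2Z3iIh3d3h3Vfw1jQ=="/>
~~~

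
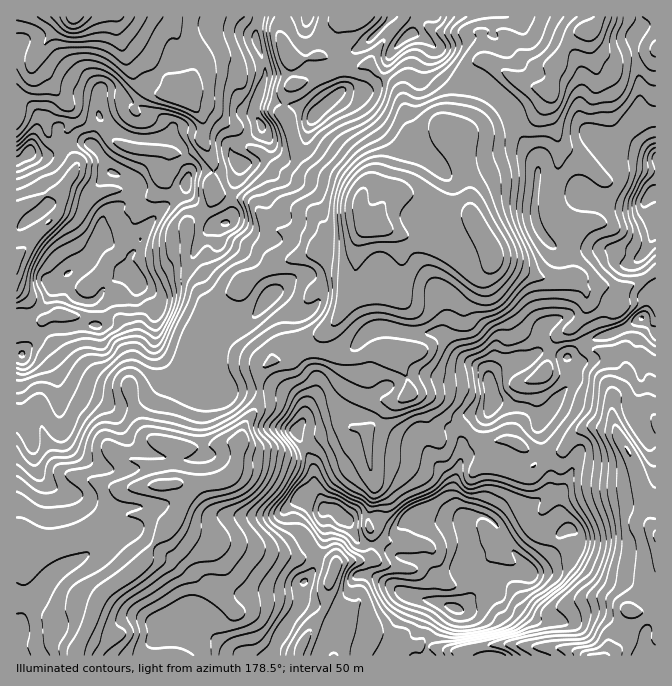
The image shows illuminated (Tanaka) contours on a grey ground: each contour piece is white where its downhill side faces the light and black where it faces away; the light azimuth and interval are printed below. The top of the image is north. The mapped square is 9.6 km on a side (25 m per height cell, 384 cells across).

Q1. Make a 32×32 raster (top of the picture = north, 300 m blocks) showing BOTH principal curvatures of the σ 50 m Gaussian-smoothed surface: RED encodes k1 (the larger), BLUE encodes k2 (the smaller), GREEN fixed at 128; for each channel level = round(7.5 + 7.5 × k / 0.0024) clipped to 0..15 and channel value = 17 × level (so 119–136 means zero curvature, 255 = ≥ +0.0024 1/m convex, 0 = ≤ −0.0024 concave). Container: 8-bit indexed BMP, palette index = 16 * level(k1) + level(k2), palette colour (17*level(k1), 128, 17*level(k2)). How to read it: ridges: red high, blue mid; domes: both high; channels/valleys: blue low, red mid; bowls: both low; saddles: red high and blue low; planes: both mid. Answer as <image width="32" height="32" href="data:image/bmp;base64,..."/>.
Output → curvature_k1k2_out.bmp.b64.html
<image width="32" height="32" href="data:image/bmp;base64,Qk02CAAAAAAAADYEAAAoAAAAIAAAACAAAAABAAgAAAAAAAAEAAATCwAAEwsAAAABAAAAAAAAAIAAABGAAAAigAAAM4AAAESAAABVgAAAZoAAAHeAAACIgAAAmYAAAKqAAAC7gAAAzIAAAN2AAADugAAA/4AAAACAEQARgBEAIoARADOAEQBEgBEAVYARAGaAEQB3gBEAiIARAJmAEQCqgBEAu4ARAMyAEQDdgBEA7oARAP+AEQAAgCIAEYAiACKAIgAzgCIARIAiAFWAIgBmgCIAd4AiAIiAIgCZgCIAqoAiALuAIgDMgCIA3YAiAO6AIgD/gCIAAIAzABGAMwAigDMAM4AzAESAMwBVgDMAZoAzAHeAMwCIgDMAmYAzAKqAMwC7gDMAzIAzAN2AMwDugDMA/4AzAACARAARgEQAIoBEADOARABEgEQAVYBEAGaARAB3gEQAiIBEAJmARACqgEQAu4BEAMyARADdgEQA7oBEAP+ARAAAgFUAEYBVACKAVQAzgFUARIBVAFWAVQBmgFUAd4BVAIiAVQCZgFUAqoBVALuAVQDMgFUA3YBVAO6AVQD/gFUAAIBmABGAZgAigGYAM4BmAESAZgBVgGYAZoBmAHeAZgCIgGYAmYBmAKqAZgC7gGYAzIBmAN2AZgDugGYA/4BmAACAdwARgHcAIoB3ADOAdwBEgHcAVYB3AGaAdwB3gHcAiIB3AJmAdwCqgHcAu4B3AMyAdwDdgHcA7oB3AP+AdwAAgIgAEYCIACKAiAAzgIgARICIAFWAiABmgIgAd4CIAIiAiACZgIgAqoCIALuAiADMgIgA3YCIAO6AiAD/gIgAAICZABGAmQAigJkAM4CZAESAmQBVgJkAZoCZAHeAmQCIgJkAmYCZAKqAmQC7gJkAzICZAN2AmQDugJkA/4CZAACAqgARgKoAIoCqADOAqgBEgKoAVYCqAGaAqgB3gKoAiICqAJmAqgCqgKoAu4CqAMyAqgDdgKoA7oCqAP+AqgAAgLsAEYC7ACKAuwAzgLsARIC7AFWAuwBmgLsAd4C7AIiAuwCZgLsAqoC7ALuAuwDMgLsA3YC7AO6AuwD/gLsAAIDMABGAzAAigMwAM4DMAESAzABVgMwAZoDMAHeAzACIgMwAmYDMAKqAzAC7gMwAzIDMAN2AzADugMwA/4DMAACA3QARgN0AIoDdADOA3QBEgN0AVYDdAGaA3QB3gN0AiIDdAJmA3QCqgN0Au4DdAMyA3QDdgN0A7oDdAP+A3QAAgO4AEYDuACKA7gAzgO4ARIDuAFWA7gBmgO4Ad4DuAIiA7gCZgO4AqoDuALuA7gDMgO4A3YDuAO6A7gD/gO4AAID/ABGA/wAigP8AM4D/AESA/wBVgP8AZoD/AHeA/wCIgP8AmYD/AKqA/wC7gP8AzID/AN2A/wDugP8A/4D/AJaVk5GVldeXl5S4p8XEgOalhcaTo6BwoJBwcJDEopS2t4aogLaTx6iXl4SEhPiA1YSVlIOEuNro2MXm+OmitLi2hoaUk7iop6iog3V1teaytIKm2Pb56LantXGDpqVRpJXXhnWCgZeIp5Wml5e2+XD1svnnpHKktrXXx6WUlKWndKe3uJiEcJWXl4aHdpXUoJDQkLG1tbaVtfnF1raVhZd1hISnqJejpZaGZYV0hKPSo/PlknJ01obVlZOW6KeUp4WYh4SVp6dylKeWpsXGgub5kNP4t5XotddihtnHl3SThpaXqKam18aRyMfGxvfj+enSo9b3xufGpNaVxYWGlpSF17Wkg4FwcJKSYWR1hfXUc3BzlGLmkMa2c8bXdoWWkrekgrXHxbbGx7eUg3V19aZ1gpaGlrTTgoSEpLWnl5Gz2LTZlVK1pIKCo5Nwg5L0loWDh5imc9aThIK1kemWcPi3lMiVhLeDlqe4lZD3+fiWdJW1yLa2s9ZzttiVkYDTt5WEt6fGpLanmLjKopGD+JW2ppJxk5Sl+NXW17e4gMaFlYSnl5VBloenl7m3o7W2t4WGyZGVlnP4gnGD97dhhbf4pZd0tXKlpJd2pnVxg7W2k5aFo6anxvjF13Dm5rSVlvilhoTWY8XDhYeWhXSFlJS2pYSCgbSmtpW209biw3STpKTl5OekxdaBl4bXlqXFgJXY+ObVt2SmxpX4oJP08/XT06H0taa1+ZKElqX4lLbWgJWEc5WlpYSFuJfHcqVw9KP6xnK1tum3k5V0YsfYldeChnaFqcmVc3W2k4KDk5C0k9jI14O3poW0pYWVkpPGxYOXmIXHlJRzU5O2loS3+NOQtrfGt6XWdJO11oSWp4TWkqW3pZSWmHNkltimtcil9dWAtJXYhPeDYdf65oKml9aDYXGmmIeGgpbYp3WEYoLWkuWQtNa2lfazsMWhlISE5mKVlaeGlXSFptiVlqekxfiGhIDGsrPGgflgxLWVt6fHdGKFdIW4lZaFx6WnmHRy5+e2g2D4x7WT9sDE+rSmlZaWc4WXx6iEh3XHt5WUloOk+bPD98KAwrTkcPiw9LHVhpaWpaeXhoaGl7ankqenldSzxMWz5MSD6Oego6T5gPeWhpeWhIV1dWW2tYSl2aaWldS4YKXWg9SygHSW9tGx1ve3uZaClXSGluencrW1hbank4OWt/q0k4V1daaD92BytPjHtJS4pbfYpYJypLZ1hMdylqfHt4GXl5d1lnT3kLaDonDzYsW0goOTpoODpoWltbaixqeVhIeYhYaFt/VwtpW39fD19vmzpaenmLKEpMiUqLdxlJaFh5eGqJXW4nL3g3Wj8ePSomJzlaiXhWCCx8c="/>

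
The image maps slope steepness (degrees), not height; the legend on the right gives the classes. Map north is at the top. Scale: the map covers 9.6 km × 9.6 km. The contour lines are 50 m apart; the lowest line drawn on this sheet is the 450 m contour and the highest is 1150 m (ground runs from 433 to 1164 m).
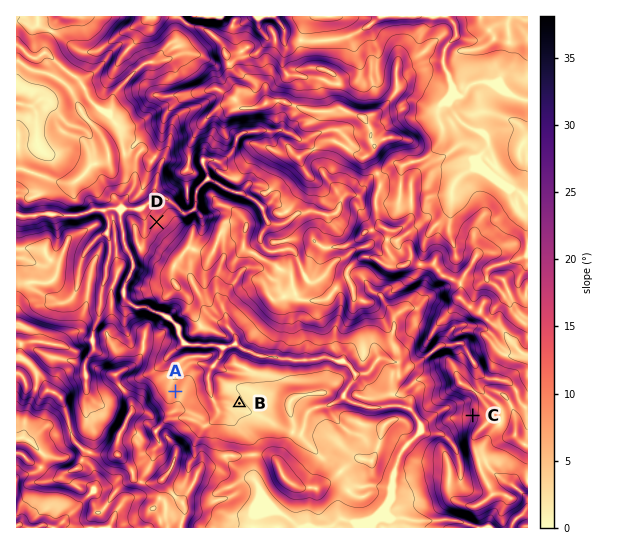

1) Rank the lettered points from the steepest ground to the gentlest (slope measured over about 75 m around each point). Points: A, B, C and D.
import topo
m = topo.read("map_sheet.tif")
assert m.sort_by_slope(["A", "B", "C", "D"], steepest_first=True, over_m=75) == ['C', 'D', 'A', 'B']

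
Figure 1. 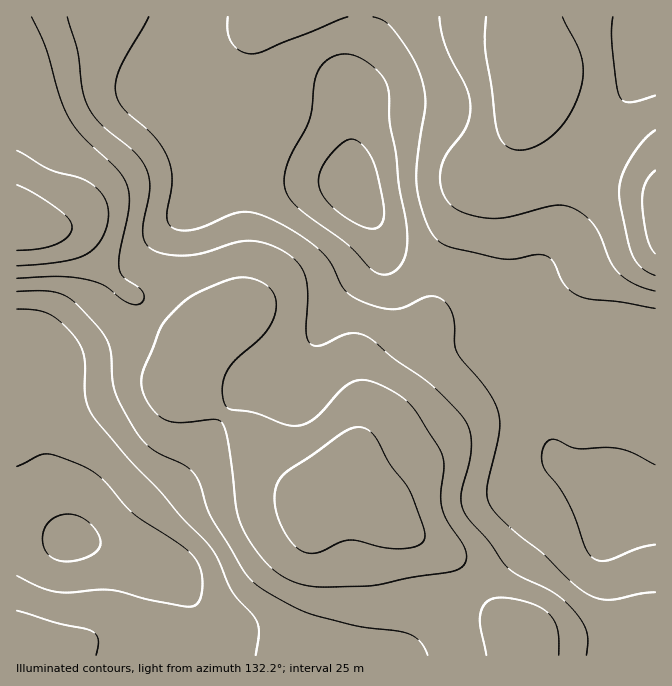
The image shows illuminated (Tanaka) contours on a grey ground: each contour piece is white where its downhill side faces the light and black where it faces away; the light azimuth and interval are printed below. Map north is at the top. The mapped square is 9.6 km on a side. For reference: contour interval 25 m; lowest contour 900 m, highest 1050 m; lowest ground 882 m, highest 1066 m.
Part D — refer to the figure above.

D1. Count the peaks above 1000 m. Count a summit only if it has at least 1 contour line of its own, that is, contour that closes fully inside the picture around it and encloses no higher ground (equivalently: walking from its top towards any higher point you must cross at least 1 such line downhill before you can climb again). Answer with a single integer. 2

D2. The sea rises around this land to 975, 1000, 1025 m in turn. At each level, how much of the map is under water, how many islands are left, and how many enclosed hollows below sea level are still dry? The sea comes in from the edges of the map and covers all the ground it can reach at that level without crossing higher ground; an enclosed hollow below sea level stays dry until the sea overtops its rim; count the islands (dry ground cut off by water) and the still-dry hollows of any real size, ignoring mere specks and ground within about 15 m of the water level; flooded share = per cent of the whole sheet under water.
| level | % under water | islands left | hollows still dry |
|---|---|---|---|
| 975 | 42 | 0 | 0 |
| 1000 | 61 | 0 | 0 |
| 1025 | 89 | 1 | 0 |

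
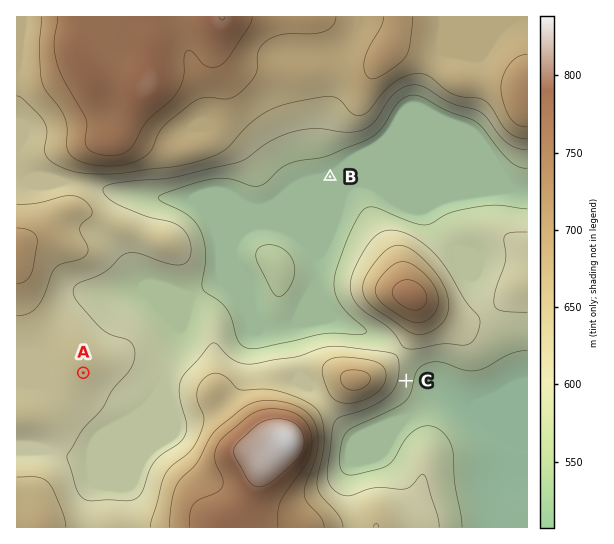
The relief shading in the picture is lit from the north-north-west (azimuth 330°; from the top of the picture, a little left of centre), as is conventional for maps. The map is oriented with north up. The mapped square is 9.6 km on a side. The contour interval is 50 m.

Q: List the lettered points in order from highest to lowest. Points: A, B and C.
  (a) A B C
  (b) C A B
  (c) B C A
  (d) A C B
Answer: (d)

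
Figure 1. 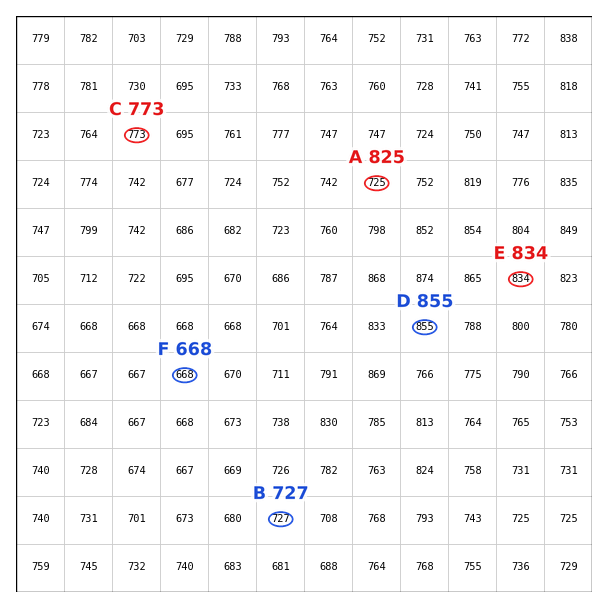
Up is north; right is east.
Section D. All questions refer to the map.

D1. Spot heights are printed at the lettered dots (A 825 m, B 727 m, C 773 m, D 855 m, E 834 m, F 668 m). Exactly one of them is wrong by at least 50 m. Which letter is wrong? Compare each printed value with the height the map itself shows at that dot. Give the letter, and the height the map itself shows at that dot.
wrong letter A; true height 725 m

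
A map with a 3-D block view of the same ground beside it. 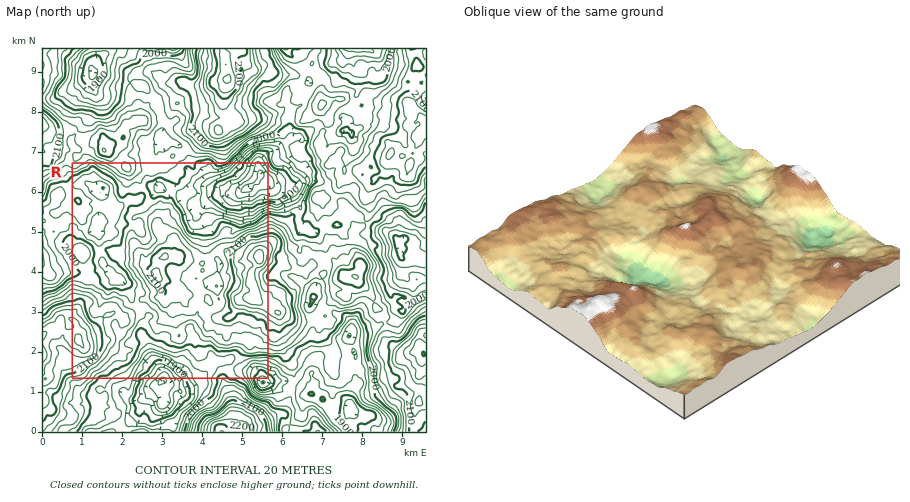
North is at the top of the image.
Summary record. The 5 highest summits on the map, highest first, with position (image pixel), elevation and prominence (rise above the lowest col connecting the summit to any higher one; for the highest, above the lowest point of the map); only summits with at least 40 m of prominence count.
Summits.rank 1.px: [228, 80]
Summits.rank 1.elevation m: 2245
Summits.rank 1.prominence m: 435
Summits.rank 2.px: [260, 258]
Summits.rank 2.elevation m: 2198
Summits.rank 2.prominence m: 157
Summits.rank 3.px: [410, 166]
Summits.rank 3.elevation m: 2153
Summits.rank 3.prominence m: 124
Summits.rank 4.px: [156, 274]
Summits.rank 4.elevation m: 2129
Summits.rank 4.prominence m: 55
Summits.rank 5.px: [356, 276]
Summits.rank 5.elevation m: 2123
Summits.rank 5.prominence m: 74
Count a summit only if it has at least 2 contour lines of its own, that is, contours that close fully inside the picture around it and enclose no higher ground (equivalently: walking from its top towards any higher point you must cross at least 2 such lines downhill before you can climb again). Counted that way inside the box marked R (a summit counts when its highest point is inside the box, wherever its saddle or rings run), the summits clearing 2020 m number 2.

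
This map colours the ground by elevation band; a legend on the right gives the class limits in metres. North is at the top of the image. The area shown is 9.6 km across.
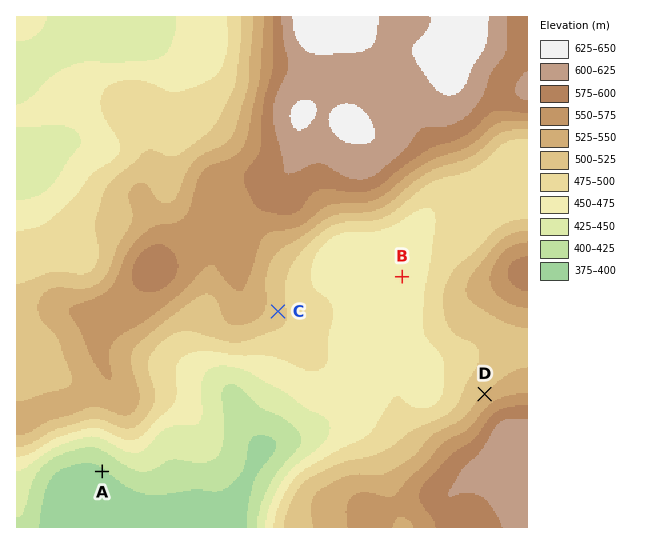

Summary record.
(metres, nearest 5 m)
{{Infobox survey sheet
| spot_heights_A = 395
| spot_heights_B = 455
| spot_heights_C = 510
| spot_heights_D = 525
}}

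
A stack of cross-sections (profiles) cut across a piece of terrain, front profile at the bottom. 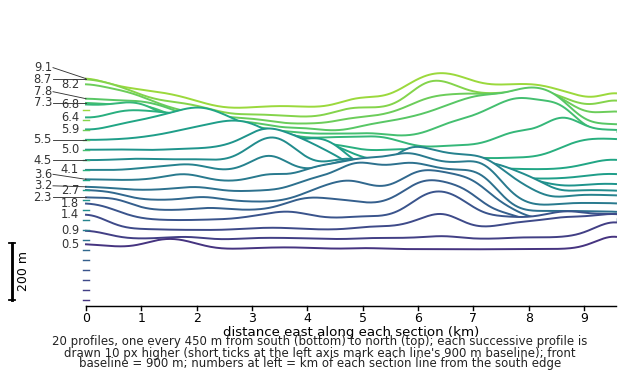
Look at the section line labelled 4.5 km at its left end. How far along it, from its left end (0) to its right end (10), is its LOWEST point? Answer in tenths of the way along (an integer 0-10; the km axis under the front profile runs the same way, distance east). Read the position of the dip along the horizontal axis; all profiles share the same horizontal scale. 9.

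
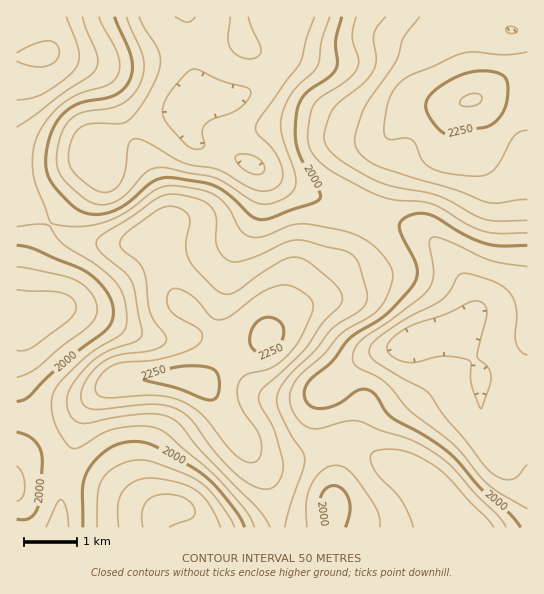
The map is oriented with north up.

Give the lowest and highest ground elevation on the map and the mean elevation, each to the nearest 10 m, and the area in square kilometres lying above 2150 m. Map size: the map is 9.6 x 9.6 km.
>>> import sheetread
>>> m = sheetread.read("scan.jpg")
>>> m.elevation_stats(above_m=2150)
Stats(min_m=1800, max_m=2300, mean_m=2040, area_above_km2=21.8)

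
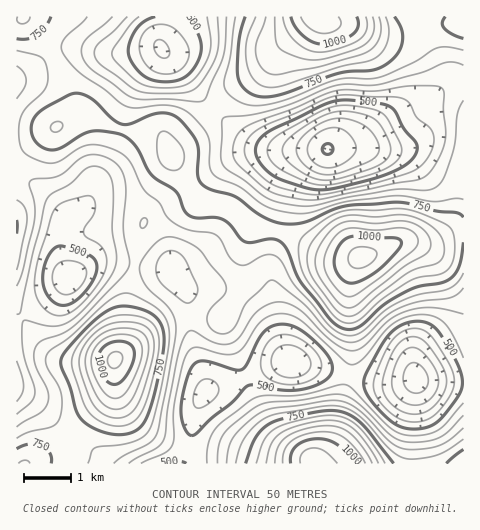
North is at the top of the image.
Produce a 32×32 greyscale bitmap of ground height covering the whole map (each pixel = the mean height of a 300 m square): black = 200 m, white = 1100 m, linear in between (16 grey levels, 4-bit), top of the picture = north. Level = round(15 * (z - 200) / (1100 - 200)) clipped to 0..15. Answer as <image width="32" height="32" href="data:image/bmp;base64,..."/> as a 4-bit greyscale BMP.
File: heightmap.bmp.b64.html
<image width="32" height="32" href="data:image/bmp;base64,Qk12AgAAAAAAAHYAAAAoAAAAIAAAACAAAAABAAQAAAAAAAACAAATCwAAEwsAABAAAAAAAAAAAAAAABEREQAiIiIAMzMzAERERABVVVUAZmZmAHd3dwCIiIgAmZmZAKqqqgC7u7sAzMzMAN3d3QDu7u4A////AKqZmIh2ZVZ4ms3v7tuYiJmZmZiYh3ZWeJq83t3Kh3d4iImZqph2VWeJq8zLqGVVZ3iJmrupdUVWeImaqYZUNFZniavMuoZERWZ3d4dlQyNFZ4ms3cqGREVVVVVmVDISNWeJvO7bllRVVDM0VlQyEjVomb3u25dVVlQzNFZlQiNFd4ms3tyXZnZlQ0VndkMzVnd3mszLl3eHZVVWiZdkRFZ2Znmqqod3iHZmaJupdmZndlVniZiHd4h3d4m8yph3d3ZURniHdnd4h3iazdy6mYh2REVnh2Z3eIiIq97ty6qphlRFZ4dmd4iIiaze7tzLuoZVVmeId3iJmZmr3u7t3LqXZWZniIiImZmZq83d3cu6l2VmZ4iJmZmpmZmru7u6qYdmZmeIiZqZmIh4iZmamZmHdmZniJmZmYdmZVZ3iIiIiId2d4mamYh2VEMzRVZneIiId3iZqqmHZUMyEiNFVniJmYiJmqqph2VDIREiNFZ4maqZmZqqmIdlRDISIjVWaJmqqZmZqZiHd2VDIjNFZniJmpmZiJiIiIiHZUREVWZ3iJmZiHd3d4mZmYd2ZmZmd3iJmHdlVWeJqrqpmIiHd3eIiIdmVERWeau7u7qqmYh3iIiHZVQ0RXmrzM3Mu6mYiJmYh3ZUNFV4q8ze7dupmZmqmYh3ZUVWeKvN7+7cqZma"/>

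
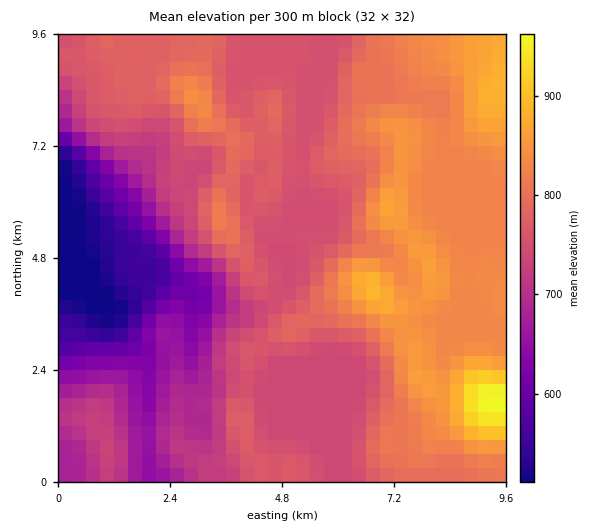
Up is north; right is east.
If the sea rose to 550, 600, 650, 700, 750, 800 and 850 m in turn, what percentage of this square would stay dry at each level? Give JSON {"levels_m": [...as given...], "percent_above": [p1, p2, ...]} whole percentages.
{"levels_m": [550, 600, 650, 700, 750, 800, 850], "percent_above": [95, 92, 86, 79, 61, 33, 9]}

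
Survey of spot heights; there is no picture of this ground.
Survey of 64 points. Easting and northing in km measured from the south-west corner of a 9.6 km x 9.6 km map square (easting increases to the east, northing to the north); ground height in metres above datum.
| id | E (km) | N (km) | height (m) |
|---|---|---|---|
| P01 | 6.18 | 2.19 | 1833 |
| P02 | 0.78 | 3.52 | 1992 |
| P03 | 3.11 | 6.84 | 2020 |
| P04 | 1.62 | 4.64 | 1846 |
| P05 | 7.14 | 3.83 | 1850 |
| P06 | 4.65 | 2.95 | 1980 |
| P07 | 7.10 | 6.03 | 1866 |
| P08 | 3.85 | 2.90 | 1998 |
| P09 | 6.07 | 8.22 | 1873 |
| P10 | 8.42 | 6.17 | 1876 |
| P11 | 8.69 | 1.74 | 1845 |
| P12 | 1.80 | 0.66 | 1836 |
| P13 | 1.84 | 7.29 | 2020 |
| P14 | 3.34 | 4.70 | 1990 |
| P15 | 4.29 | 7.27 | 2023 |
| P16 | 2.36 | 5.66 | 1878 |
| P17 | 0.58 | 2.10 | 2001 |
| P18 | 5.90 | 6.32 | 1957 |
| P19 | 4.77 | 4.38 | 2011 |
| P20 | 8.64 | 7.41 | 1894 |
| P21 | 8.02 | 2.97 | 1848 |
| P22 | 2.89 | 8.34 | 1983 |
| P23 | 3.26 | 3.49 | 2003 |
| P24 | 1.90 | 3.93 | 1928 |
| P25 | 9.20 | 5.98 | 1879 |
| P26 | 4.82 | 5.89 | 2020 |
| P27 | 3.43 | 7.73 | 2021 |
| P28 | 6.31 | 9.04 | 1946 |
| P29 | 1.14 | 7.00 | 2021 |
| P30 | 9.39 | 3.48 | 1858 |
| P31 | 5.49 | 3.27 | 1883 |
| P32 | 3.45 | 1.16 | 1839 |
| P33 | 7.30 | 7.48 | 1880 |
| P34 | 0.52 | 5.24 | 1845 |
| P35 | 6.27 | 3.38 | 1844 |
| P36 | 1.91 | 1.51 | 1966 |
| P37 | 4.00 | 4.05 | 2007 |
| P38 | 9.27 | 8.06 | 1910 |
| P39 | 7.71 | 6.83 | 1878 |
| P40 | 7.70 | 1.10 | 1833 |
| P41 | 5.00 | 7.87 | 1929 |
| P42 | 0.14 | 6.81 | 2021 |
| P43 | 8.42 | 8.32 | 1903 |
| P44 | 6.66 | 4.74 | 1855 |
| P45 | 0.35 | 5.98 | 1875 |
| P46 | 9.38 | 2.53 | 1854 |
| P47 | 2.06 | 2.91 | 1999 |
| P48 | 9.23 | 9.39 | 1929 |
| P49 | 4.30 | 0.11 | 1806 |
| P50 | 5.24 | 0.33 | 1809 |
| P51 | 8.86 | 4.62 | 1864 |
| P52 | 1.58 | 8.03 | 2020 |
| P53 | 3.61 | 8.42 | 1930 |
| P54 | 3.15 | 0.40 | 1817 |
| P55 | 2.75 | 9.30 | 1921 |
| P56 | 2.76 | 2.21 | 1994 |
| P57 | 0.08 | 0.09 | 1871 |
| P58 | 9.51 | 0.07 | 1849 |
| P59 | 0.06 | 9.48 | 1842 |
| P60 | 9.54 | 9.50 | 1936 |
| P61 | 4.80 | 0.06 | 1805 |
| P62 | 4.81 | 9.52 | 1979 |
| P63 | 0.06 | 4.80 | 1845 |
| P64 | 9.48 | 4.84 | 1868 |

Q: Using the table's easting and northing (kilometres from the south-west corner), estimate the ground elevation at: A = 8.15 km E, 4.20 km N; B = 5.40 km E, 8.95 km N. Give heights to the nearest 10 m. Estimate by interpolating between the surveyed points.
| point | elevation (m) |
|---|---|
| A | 1860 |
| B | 1960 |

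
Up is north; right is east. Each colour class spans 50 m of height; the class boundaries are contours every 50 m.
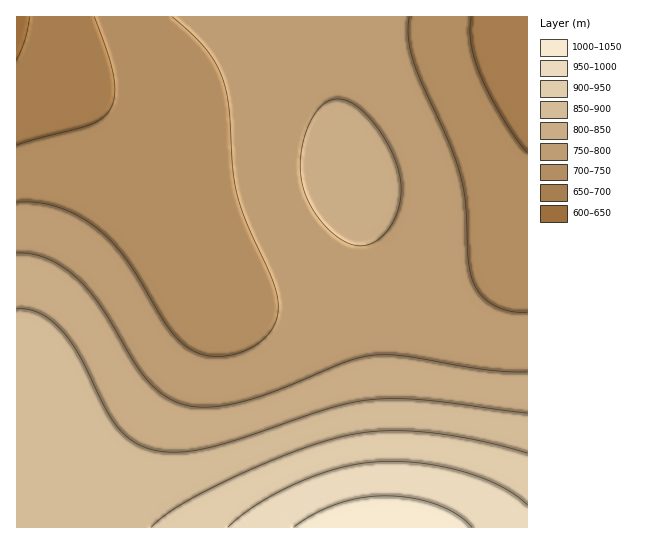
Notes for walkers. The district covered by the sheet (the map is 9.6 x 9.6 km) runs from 640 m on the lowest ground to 1030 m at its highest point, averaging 800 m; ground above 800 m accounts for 34.6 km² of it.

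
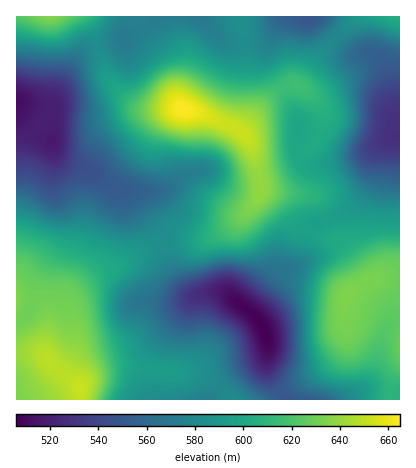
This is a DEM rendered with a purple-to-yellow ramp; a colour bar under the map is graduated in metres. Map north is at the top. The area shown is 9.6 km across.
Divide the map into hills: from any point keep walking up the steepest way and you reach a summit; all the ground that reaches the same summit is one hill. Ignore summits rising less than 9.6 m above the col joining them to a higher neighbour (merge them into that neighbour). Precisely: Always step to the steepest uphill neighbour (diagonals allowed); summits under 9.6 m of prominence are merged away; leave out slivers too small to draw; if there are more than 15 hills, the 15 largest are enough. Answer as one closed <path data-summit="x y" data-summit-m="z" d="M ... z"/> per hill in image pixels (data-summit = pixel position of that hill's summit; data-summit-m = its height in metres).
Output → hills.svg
<path data-summit="184 110" data-summit-m="665" d="M314 16l-160 0-10 11-18 11-30 9-14 7-15 20-17 33-34-4 0 5 18 23 18 11 3 10 7 8 30 12 20 15 16 5 6 4 25 36 11 36 7 12 11 12 4 3 18-3 14 1 28 20 22-33 8-8 10-4 8-8 10-32 6-5 30-11 12-12 12-20 3-22 4-10 9-8 14-4-5-16-4-32-8-26-9-8-16-1-8-4z"/><path data-summit="80 386" data-summit-m="652" d="M16 109l0 291 196 0 22-24 28-16 5-8 1-8-3-12-7-12-34-27-14-1-18 3-4-3-11-12-7-12-11-36-25-36-6-4-16-5-20-15-30-12-7-8-3-10-18-11z"/><path data-summit="346 294" data-summit-m="634" d="M400 137l-14 3-9 8-4 10-3 22-12 20-12 12-30 11-6 5-10 32-8 8-10 4-8 8-22 32 9 12 6 14 2 34 17 28 114 0z"/><path data-summit="50 16" data-summit-m="635" d="M152 16l-136 0 0 86 34 5 17-33 15-20 14-7 30-9 18-11z"/><path data-summit="400 16" data-summit-m="605" d="M400 16l-86 0 36 33 8 4 16 1 9 8 8 26 4 32 5 16z"/>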